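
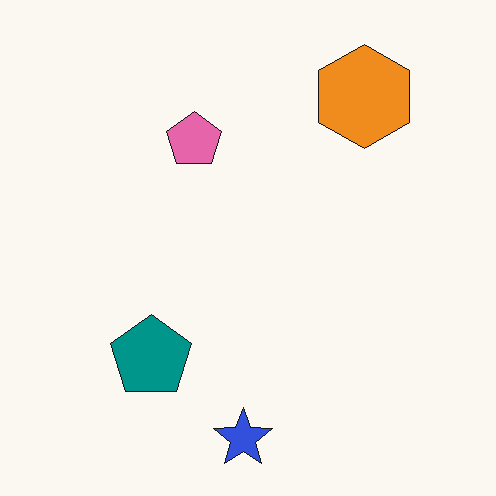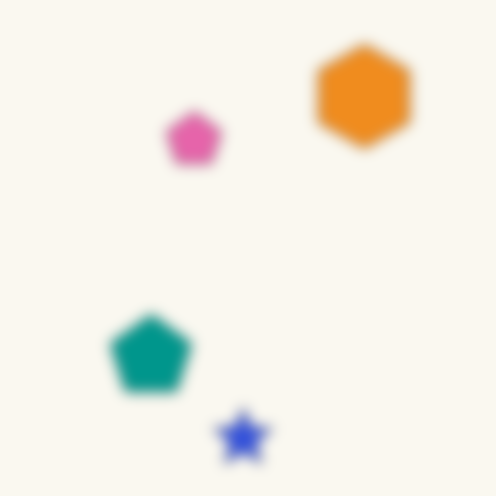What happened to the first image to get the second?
This is the original image strongly gaussian-blurred.

Shape edges and outlines are uniformly softened across the whole image.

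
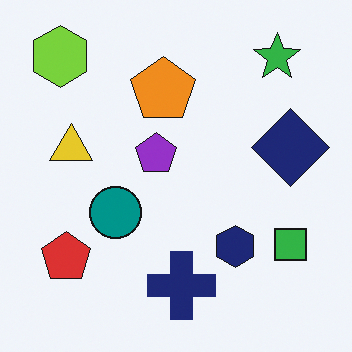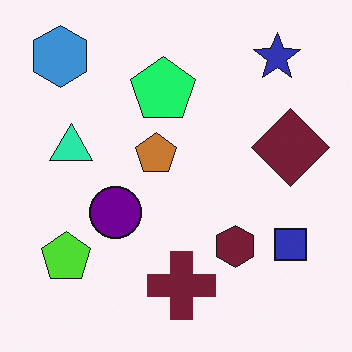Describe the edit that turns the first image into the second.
The second image is the first hue-shifted noticeably.

Every shape's color has rotated by the same amount around the hue wheel — a uniform hue shift.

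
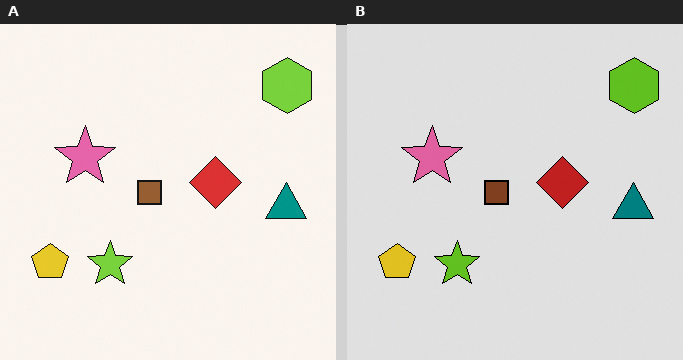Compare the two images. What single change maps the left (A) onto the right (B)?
The right (B) image is the left (A) moderately posterized.

Each flat color has snapped to a coarser quantized level — most visibly, the near-white background has dropped to a flat grey.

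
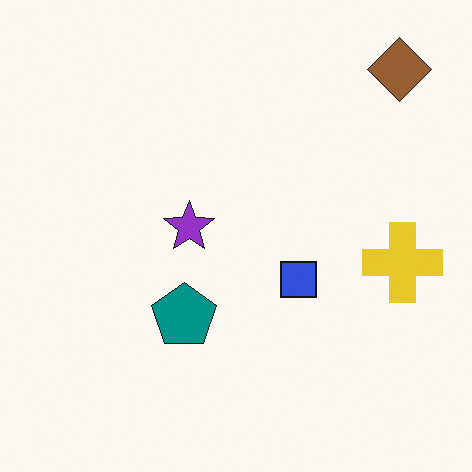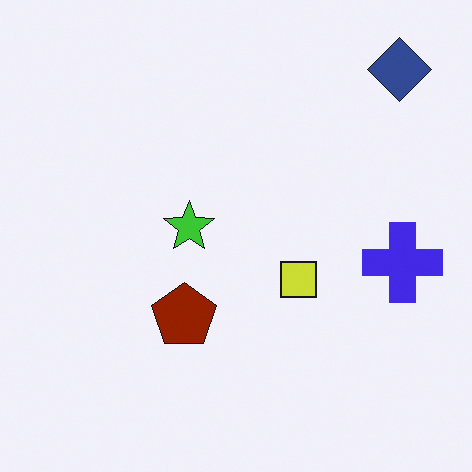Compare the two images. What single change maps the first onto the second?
The image was hue-shifted by a large amount.

Every shape's color has rotated by the same amount around the hue wheel — a uniform hue shift.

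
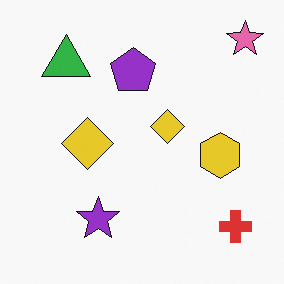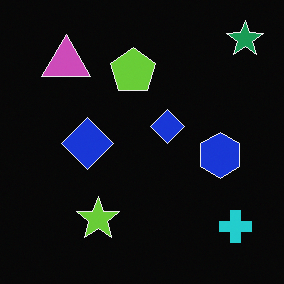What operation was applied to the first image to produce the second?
It was color-inverted (negative).

The light background has become dark and every shape's color is its complement — a photographic negative.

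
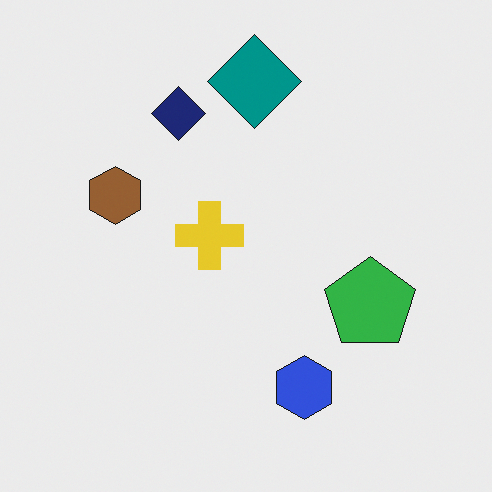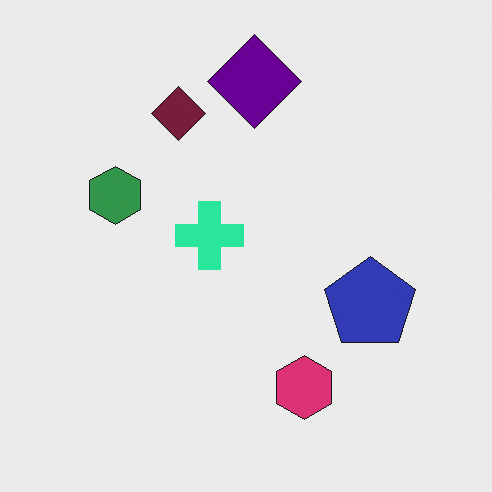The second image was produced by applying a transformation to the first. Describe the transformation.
This is the original image hue-shifted noticeably.

Every shape's color has rotated by the same amount around the hue wheel — a uniform hue shift.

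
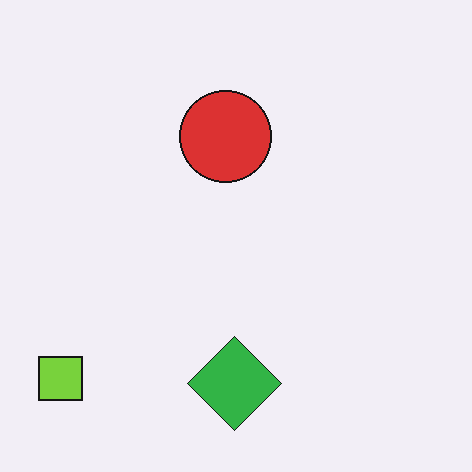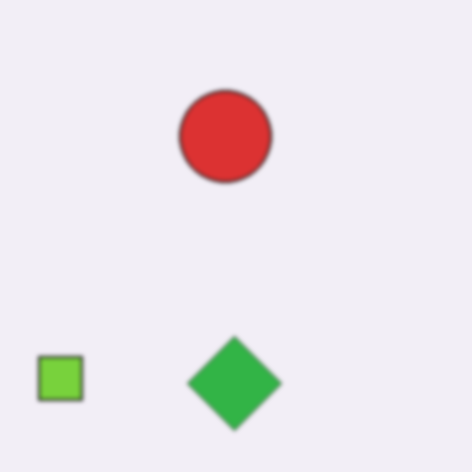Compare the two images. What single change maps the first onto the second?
Slightly softened.

Shape edges and outlines are uniformly softened across the whole image.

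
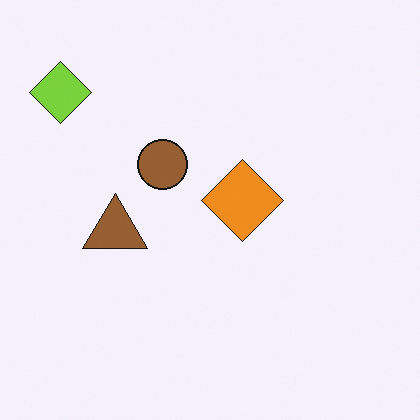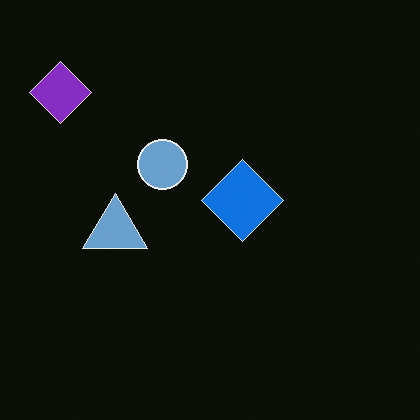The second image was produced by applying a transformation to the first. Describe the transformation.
This is the original image color-inverted (negative).

The light background has become dark and every shape's color is its complement — a photographic negative.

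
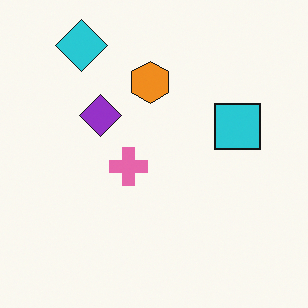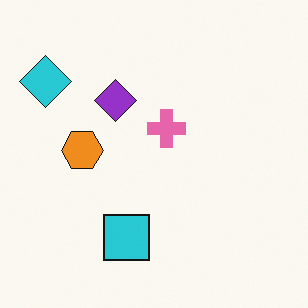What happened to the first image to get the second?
Transposed (reflected across the top-left ↔ bottom-right diagonal).

Shapes have swapped their row and column positions — what was in the top-right is now in the bottom-left — a diagonal reflection.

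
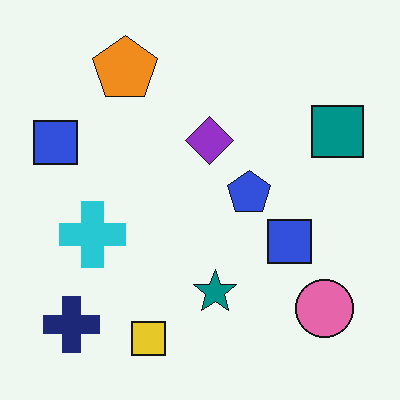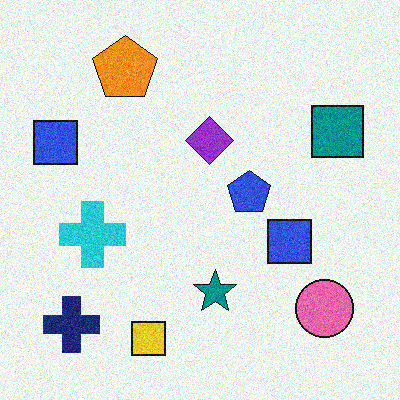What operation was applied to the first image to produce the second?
This is the original image degraded with moderate additive noise.

Random speckle covers the whole image, including the flat background.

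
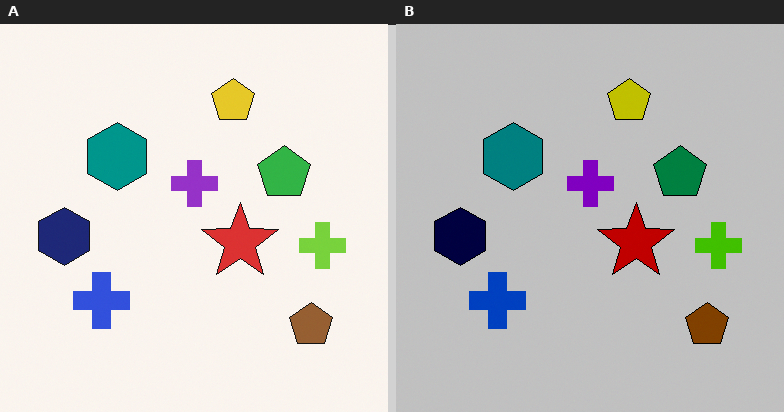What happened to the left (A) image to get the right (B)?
The image was aggressively posterized.

Each flat color has snapped to a coarser quantized level — most visibly, the near-white background has dropped to a flat grey.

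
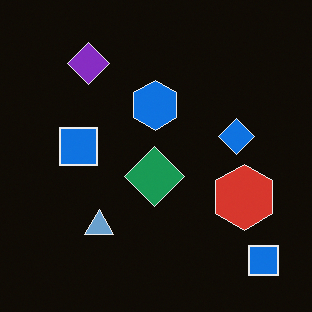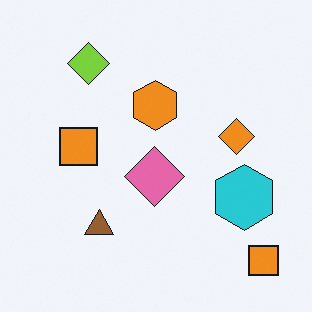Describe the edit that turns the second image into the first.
The first image is the second color-inverted (negative).

The light background has become dark and every shape's color is its complement — a photographic negative.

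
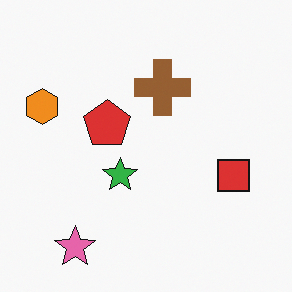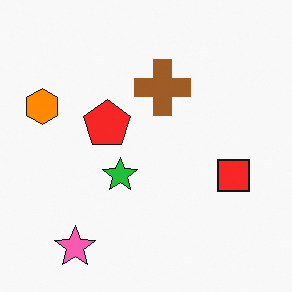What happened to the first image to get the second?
This is the original image slightly oversaturated.

All colors are more vivid — a global saturation change.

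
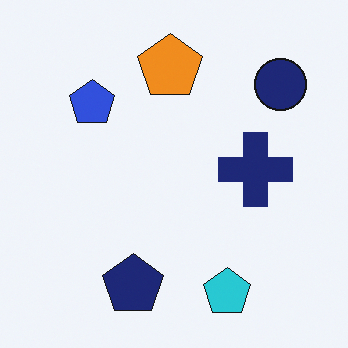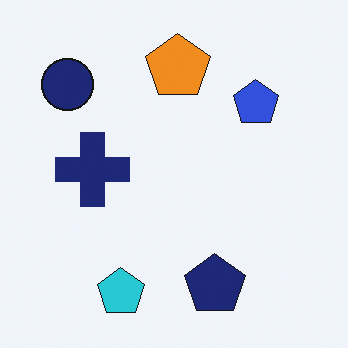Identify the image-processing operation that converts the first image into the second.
The image was flipped horizontally (left ↔ right).

The navy circle is in the top-right of the first image and the top-left of the second — shapes on opposite sides of the vertical midline have swapped in a mirror flip.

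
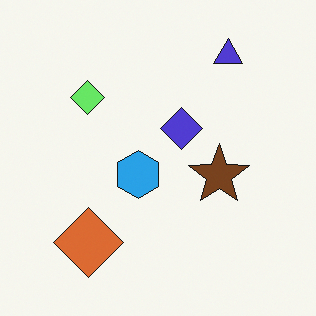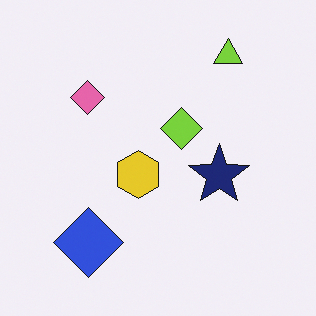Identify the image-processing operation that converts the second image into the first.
Hue-shifted through roughly a third of the color wheel.

Every shape's color has rotated by the same amount around the hue wheel — a uniform hue shift.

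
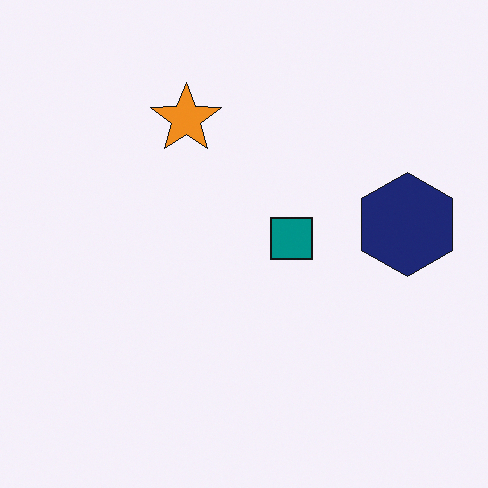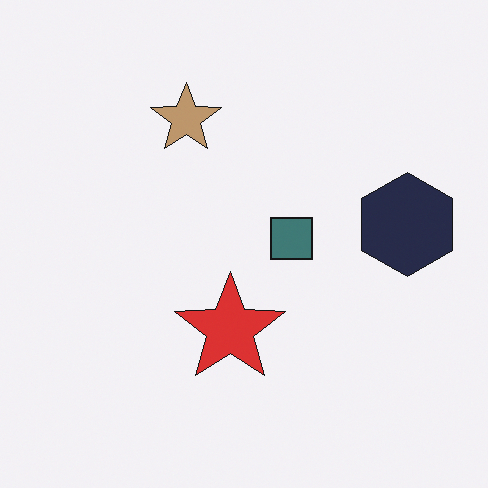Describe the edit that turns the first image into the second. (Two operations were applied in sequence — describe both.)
Heavily desaturated, then overlaid with an additional red star.

All colors are more muted and greyish — a global saturation change. A red star appears in the second image that is absent from the first.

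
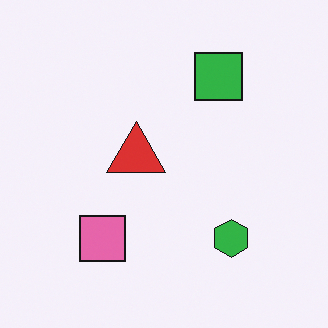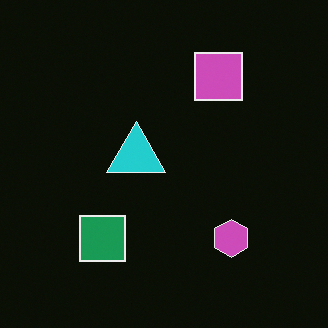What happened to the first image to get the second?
The second image is the first color-inverted (negative).

The light background has become dark and every shape's color is its complement — a photographic negative.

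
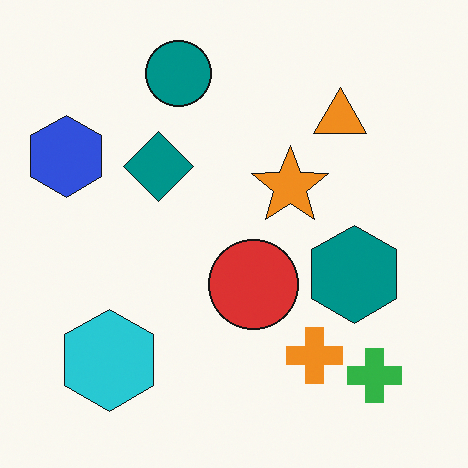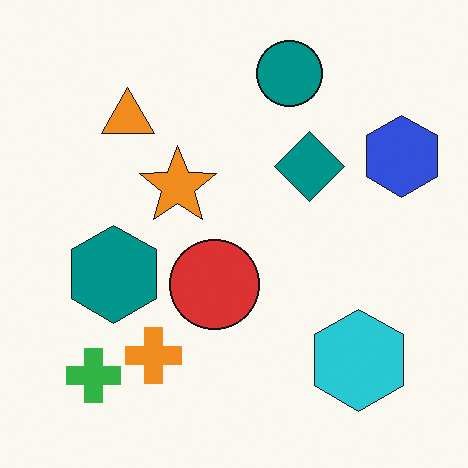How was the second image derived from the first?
This is the original image flipped horizontally (left ↔ right).

The blue hexagon is in the left of the first image and the right of the second — shapes on opposite sides of the vertical midline have swapped in a mirror flip.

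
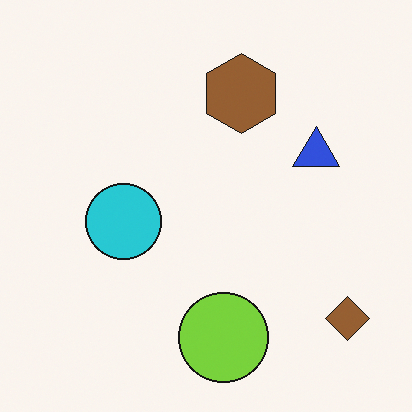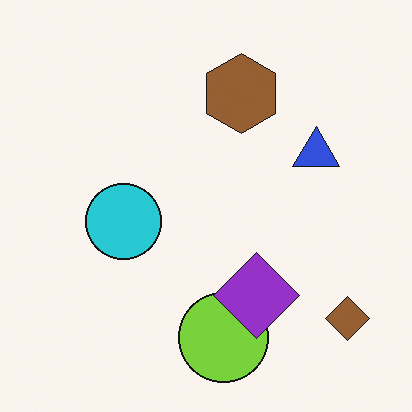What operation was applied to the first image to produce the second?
The second image is the first overlaid with an additional purple diamond.

A purple diamond appears in the second image that is absent from the first.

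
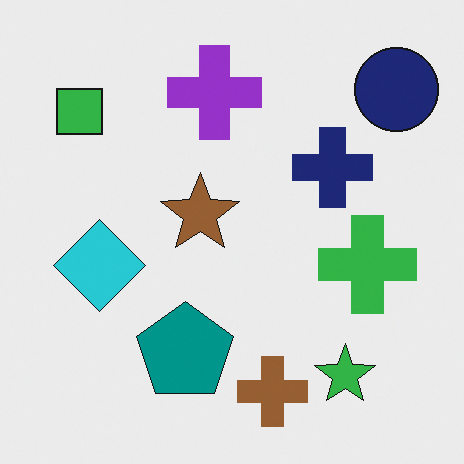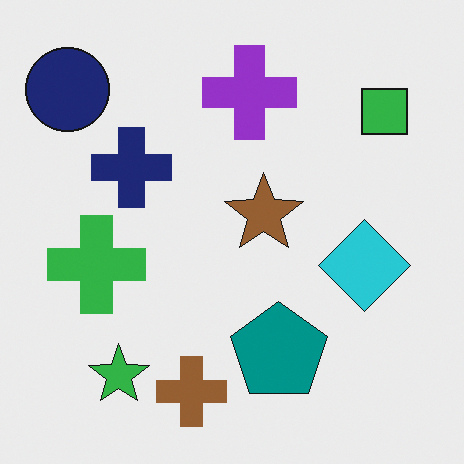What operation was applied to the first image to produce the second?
This is the original image flipped horizontally (left ↔ right).

The navy circle is in the top-right of the first image and the top-left of the second — shapes on opposite sides of the vertical midline have swapped in a mirror flip.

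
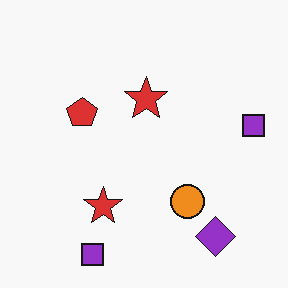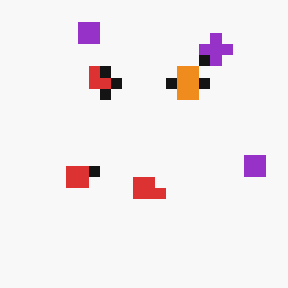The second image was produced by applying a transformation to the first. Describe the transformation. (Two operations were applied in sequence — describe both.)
Flipped vertically (top ↔ bottom), then heavily pixelated into large blocks.

The purple diamond is in the bottom-right of the first image and the top-right of the second — shapes on opposite sides of the horizontal midline have swapped in a mirror flip. Shapes are reduced to large square blocks; fine edges and outlines are lost — a downscale-then-upscale (mosaic) effect.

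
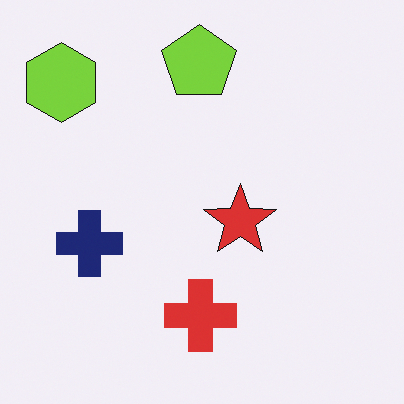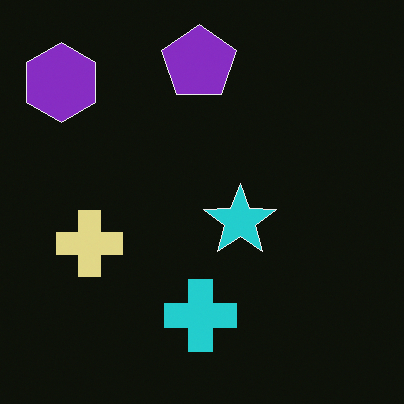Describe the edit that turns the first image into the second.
The image was color-inverted (negative).

The light background has become dark and every shape's color is its complement — a photographic negative.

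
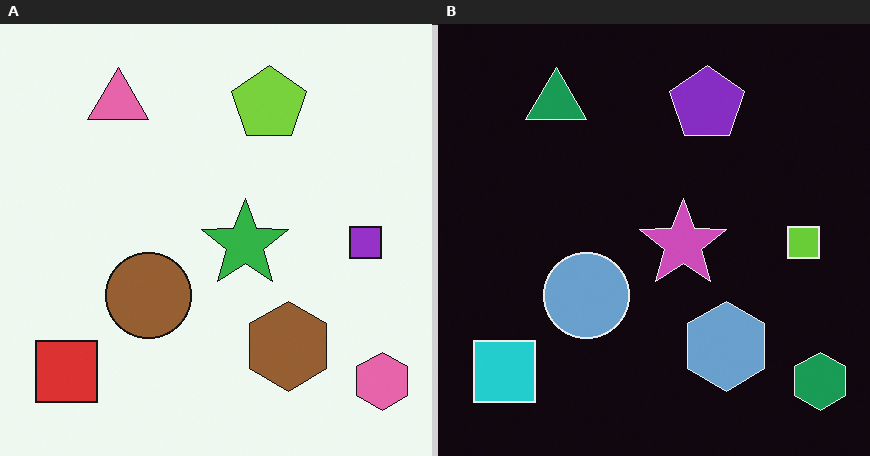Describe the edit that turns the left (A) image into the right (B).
The transformation is: color-inverted (negative).

The light background has become dark and every shape's color is its complement — a photographic negative.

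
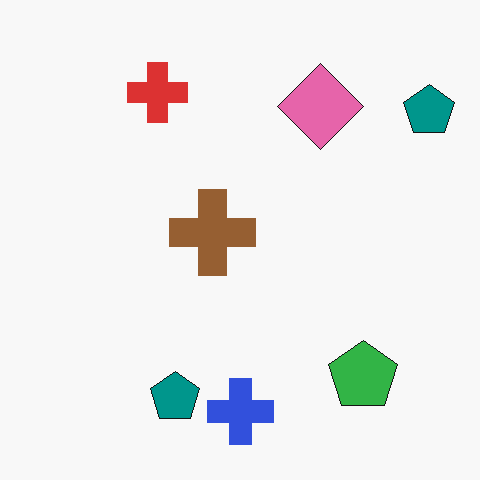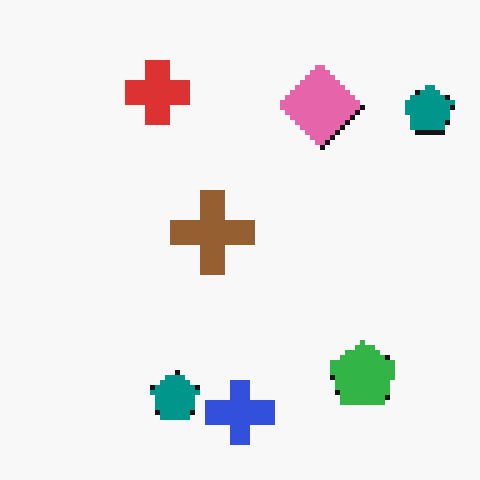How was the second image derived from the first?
The second image is the first mildly pixelated.

Shapes are reduced to large square blocks; fine edges and outlines are lost — a downscale-then-upscale (mosaic) effect.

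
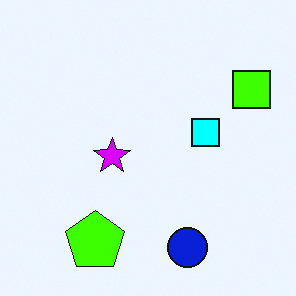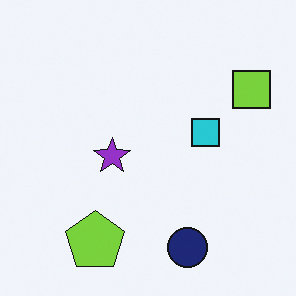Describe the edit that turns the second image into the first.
The first image is the second heavily oversaturated.

All colors are more vivid — a global saturation change.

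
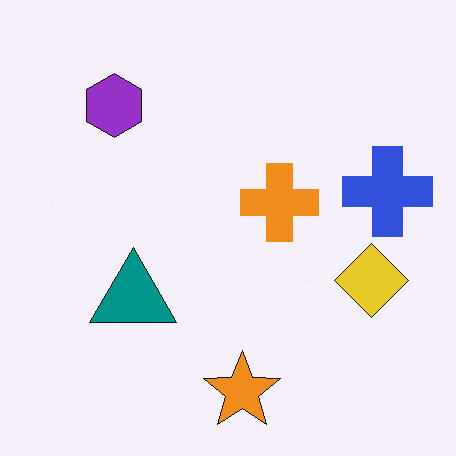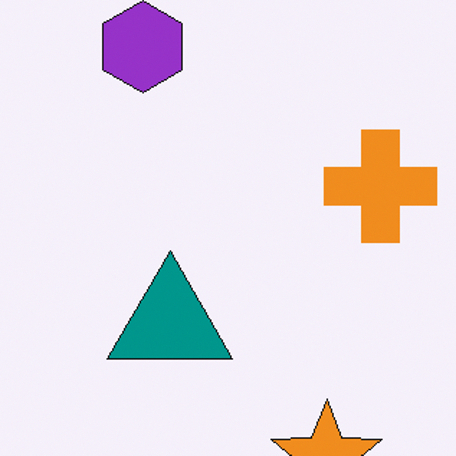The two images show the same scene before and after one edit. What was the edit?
It was cropped slightly and scaled back up.

The visible shapes are larger and the field of view is narrower; shapes near the original edges may be partly or wholly outside the frame — a crop-and-rescale.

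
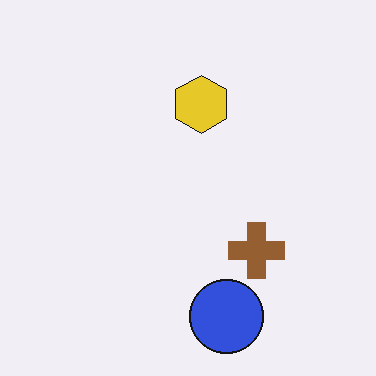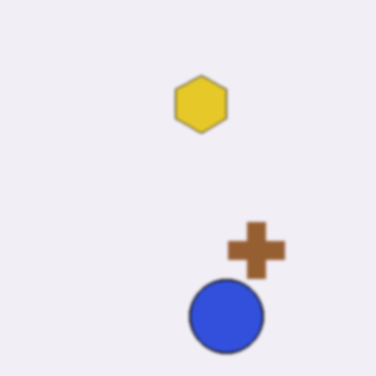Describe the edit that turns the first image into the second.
Slightly softened.

Shape edges and outlines are uniformly softened across the whole image.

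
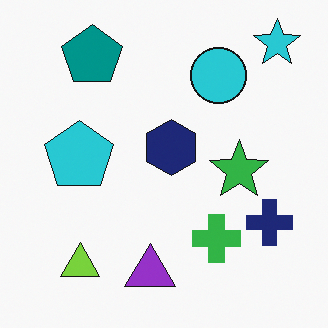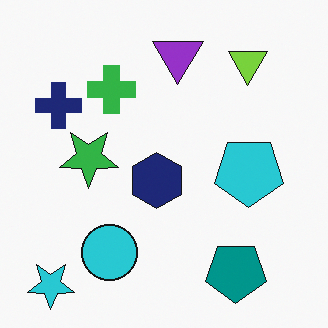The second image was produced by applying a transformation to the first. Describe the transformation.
This is the original image rotated 180°.

The cyan star sits in the top-right of the first image and the bottom-left of the second — consistent with a whole-image 180° rotation.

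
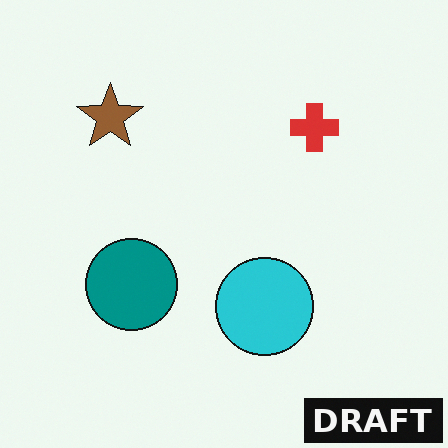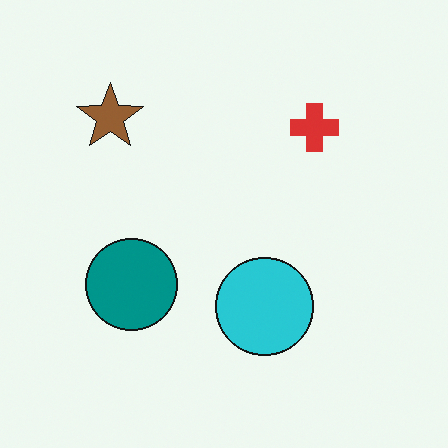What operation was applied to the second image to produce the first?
It was watermarked with the text "DRAFT" in the lower-right corner.

A dark label reading "DRAFT" appears in the lower-right corner.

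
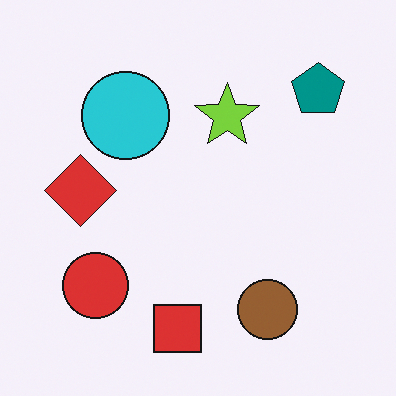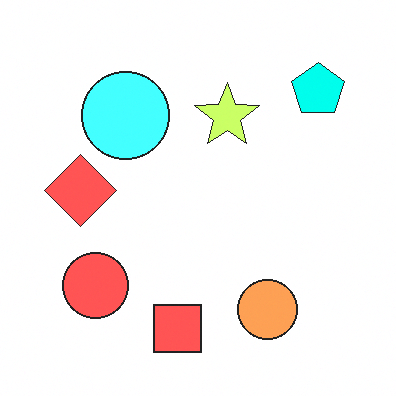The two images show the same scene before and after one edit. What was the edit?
The transformation is: noticeably brightened.

Every pixel — background and shapes alike — is uniformly brightened.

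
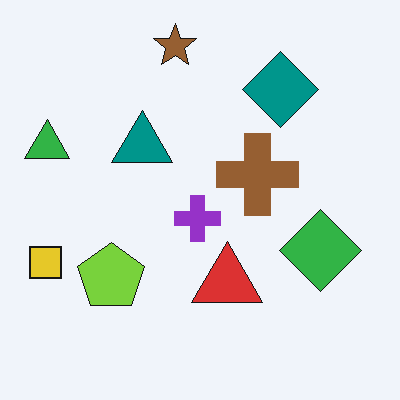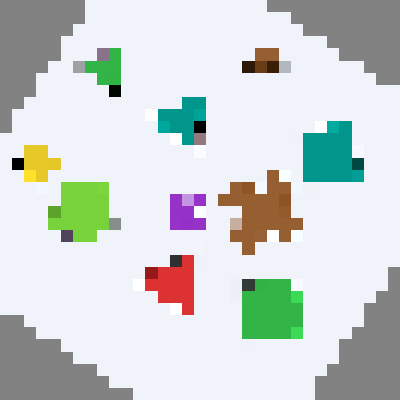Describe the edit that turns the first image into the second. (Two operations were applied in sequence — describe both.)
Rotated clockwise by a large amount — several tens of degrees, then coarsely pixelated.

Every shape is tilted by the same angle and the image corners show triangular fill wedges — a whole-image rotation by a non-right angle. Shapes are reduced to large square blocks; fine edges and outlines are lost — a downscale-then-upscale (mosaic) effect.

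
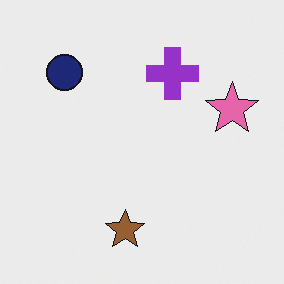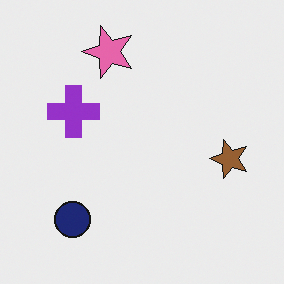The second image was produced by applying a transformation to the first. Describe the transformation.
The image was rotated 90° counter-clockwise.

The navy circle sits in the top-left of the first image and the bottom-left of the second — consistent with a whole-image 90° counter-clockwise rotation.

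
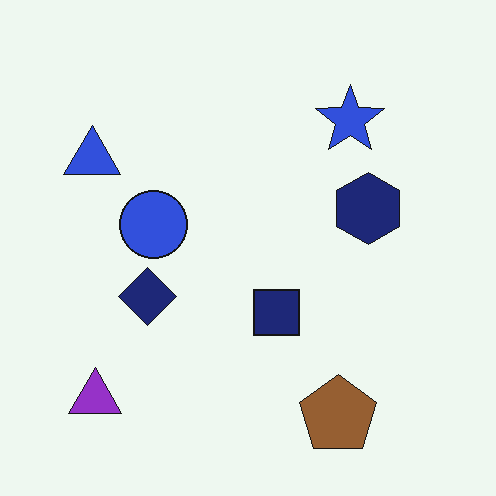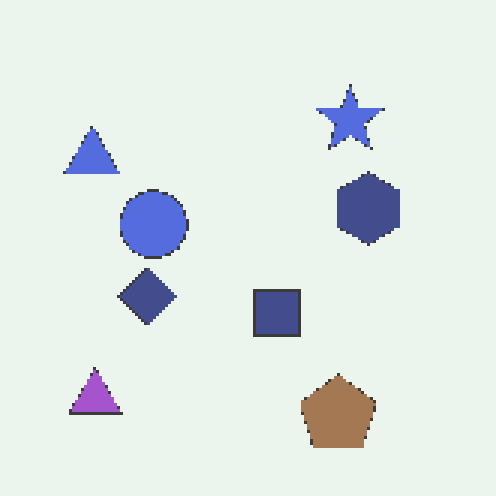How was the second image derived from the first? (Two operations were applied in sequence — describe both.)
Given slightly reduced contrast, then mildly pixelated.

Tones are pushed toward mid-grey across the whole image — a global contrast change. Shapes are reduced to large square blocks; fine edges and outlines are lost — a downscale-then-upscale (mosaic) effect.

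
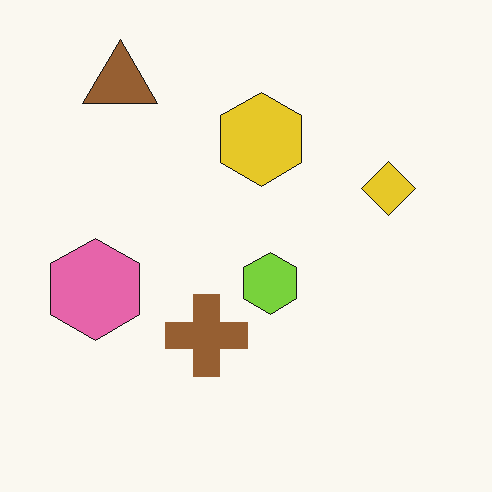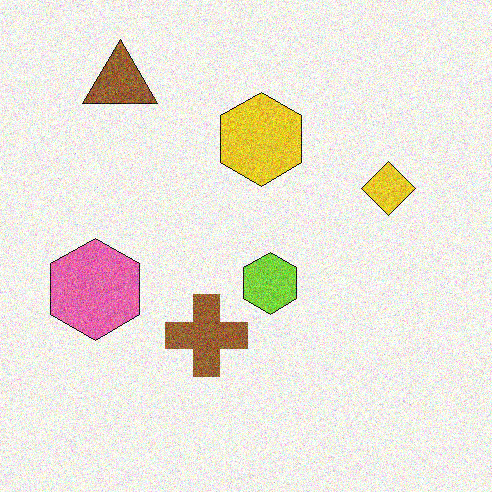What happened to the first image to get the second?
The transformation is: degraded with visible gaussian noise.

Random speckle covers the whole image, including the flat background.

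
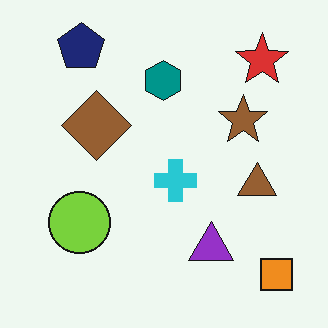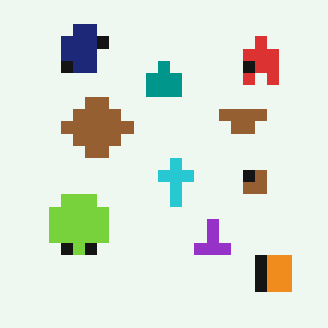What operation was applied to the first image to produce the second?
The second image is the first heavily pixelated into large blocks.

Shapes are reduced to large square blocks; fine edges and outlines are lost — a downscale-then-upscale (mosaic) effect.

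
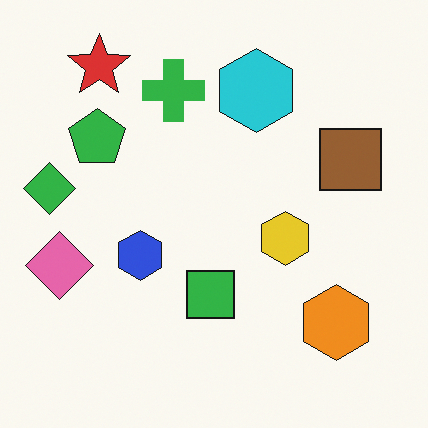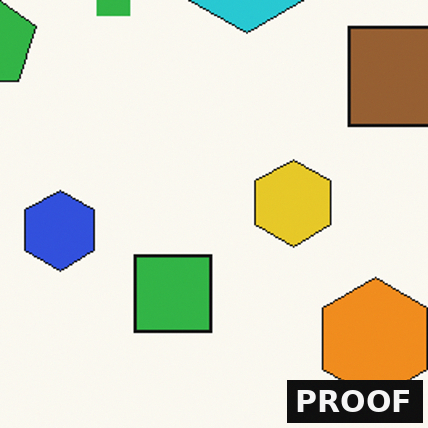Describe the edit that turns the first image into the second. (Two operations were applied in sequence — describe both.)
The transformation is: cropped slightly and scaled back up, then watermarked with the text "PROOF" in the lower-right corner.

The visible shapes are larger and the field of view is narrower; shapes near the original edges may be partly or wholly outside the frame — a crop-and-rescale. A dark label reading "PROOF" appears in the lower-right corner.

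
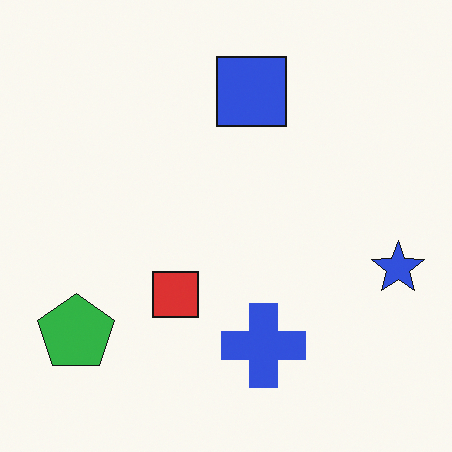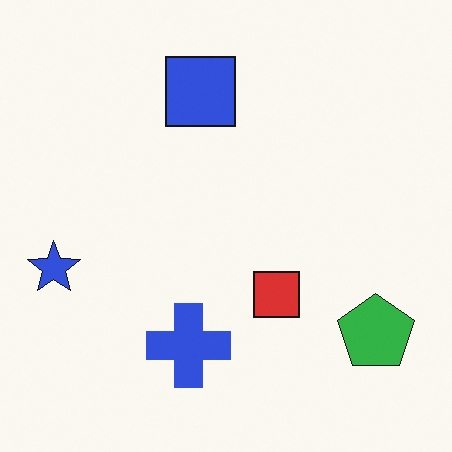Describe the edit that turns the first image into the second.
The transformation is: flipped horizontally (left ↔ right).

The blue star is in the right of the first image and the left of the second — shapes on opposite sides of the vertical midline have swapped in a mirror flip.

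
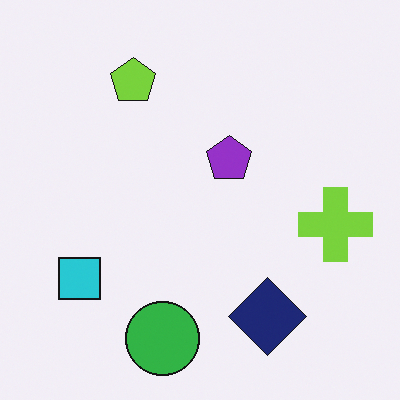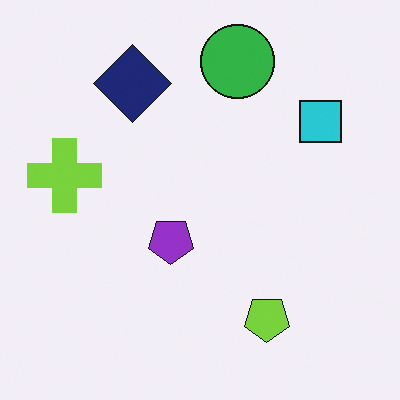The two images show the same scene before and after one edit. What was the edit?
Rotated 180°.

The cyan square sits in the bottom-left of the first image and the top-right of the second — consistent with a whole-image 180° rotation.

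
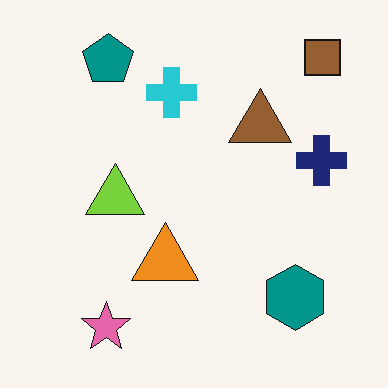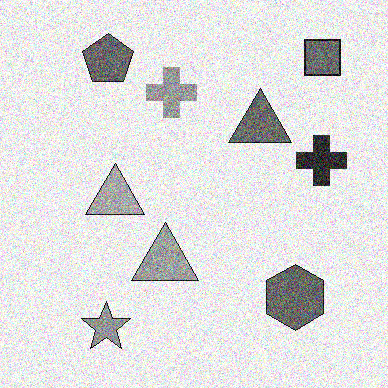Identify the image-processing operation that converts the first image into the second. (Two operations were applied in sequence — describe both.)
Converted to grayscale, then degraded with a thick layer of grain.

All color is removed — every shape is now a shade of grey. Random speckle covers the whole image, including the flat background.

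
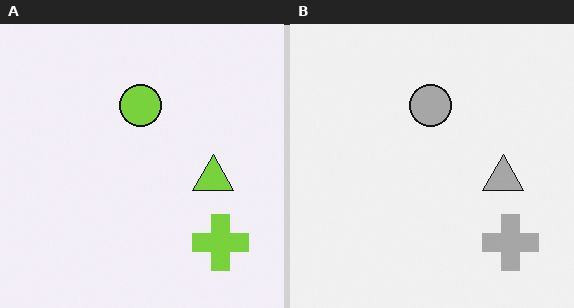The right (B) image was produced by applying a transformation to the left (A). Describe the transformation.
This is the original image converted to grayscale.

All color is removed — every shape is now a shade of grey.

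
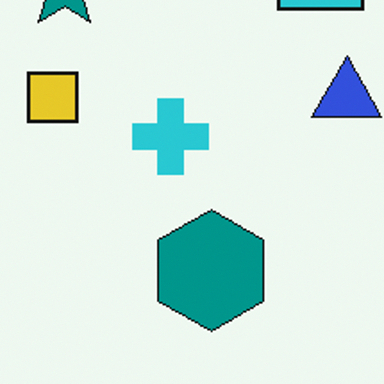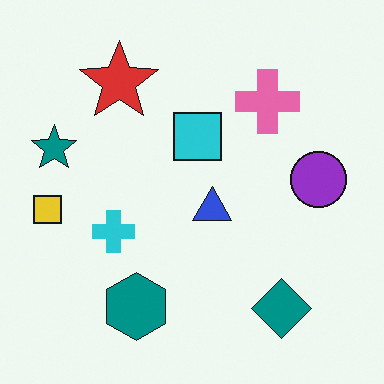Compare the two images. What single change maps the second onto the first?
This is the original image cropped tightly and scaled back up.

The visible shapes are larger and the field of view is narrower; shapes near the original edges may be partly or wholly outside the frame — a crop-and-rescale.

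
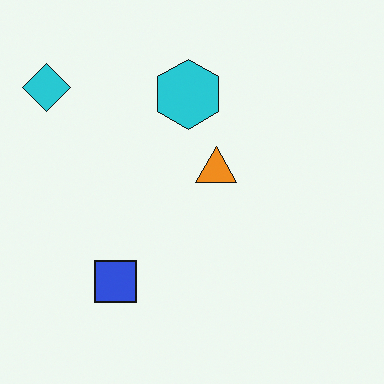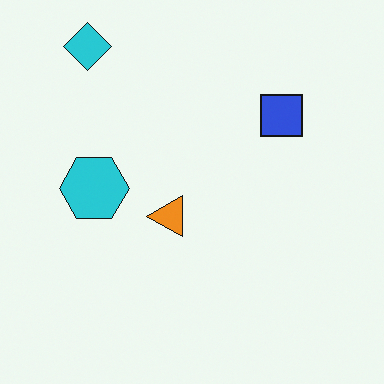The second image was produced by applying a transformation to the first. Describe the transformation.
Transposed (reflected across the top-left ↔ bottom-right diagonal).

Shapes have swapped their row and column positions — what was in the top-right is now in the bottom-left — a diagonal reflection.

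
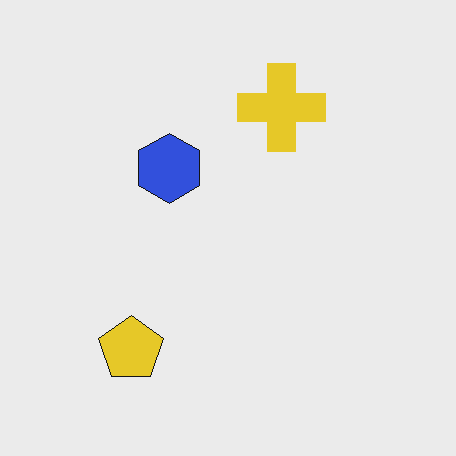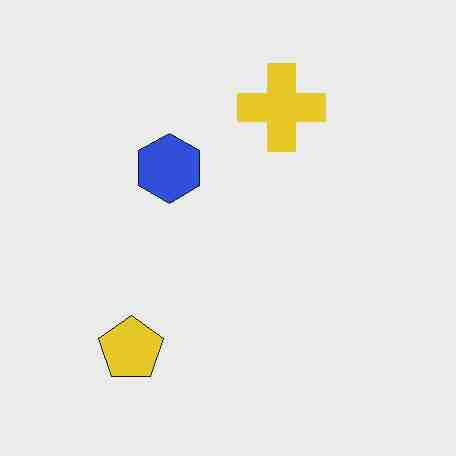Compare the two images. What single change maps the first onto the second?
It was heavily JPEG-compressed with obvious blocking artifacts.

Blocky 8×8 compression artifacts appear around shape edges and the flat background shows ringing — characteristic JPEG degradation.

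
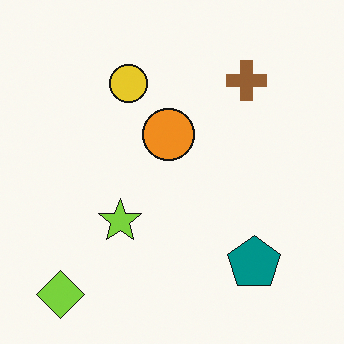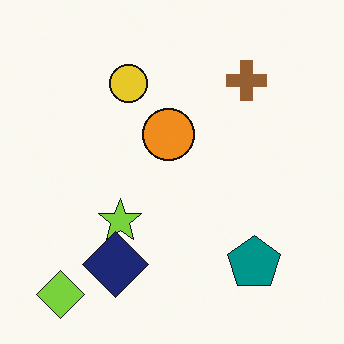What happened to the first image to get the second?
This is the original image overlaid with an additional navy diamond.

A navy diamond appears in the second image that is absent from the first.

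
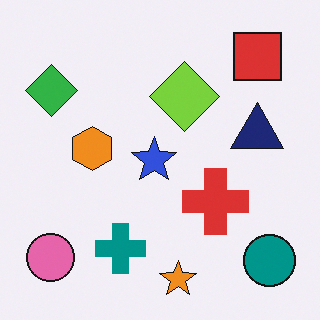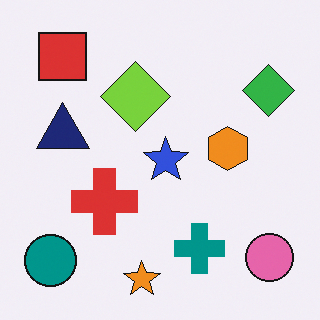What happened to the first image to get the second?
The second image is the first flipped horizontally (left ↔ right).

The pink circle is in the bottom-left of the first image and the bottom-right of the second — shapes on opposite sides of the vertical midline have swapped in a mirror flip.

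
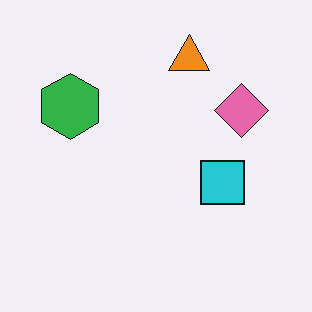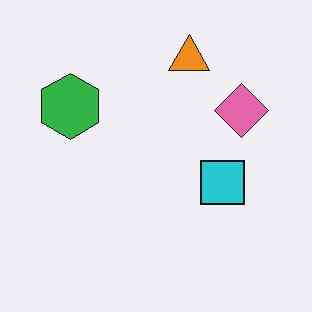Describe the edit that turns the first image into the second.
It was given moderate JPEG compression.

Blocky 8×8 compression artifacts appear around shape edges and the flat background shows ringing — characteristic JPEG degradation.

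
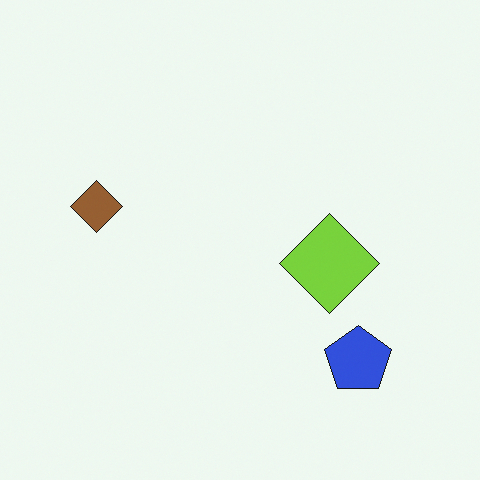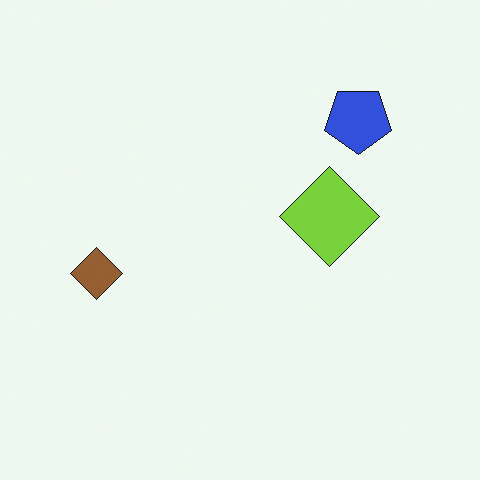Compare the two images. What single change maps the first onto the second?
Flipped vertically (top ↔ bottom).

The blue pentagon is in the bottom-right of the first image and the top-right of the second — shapes on opposite sides of the horizontal midline have swapped in a mirror flip.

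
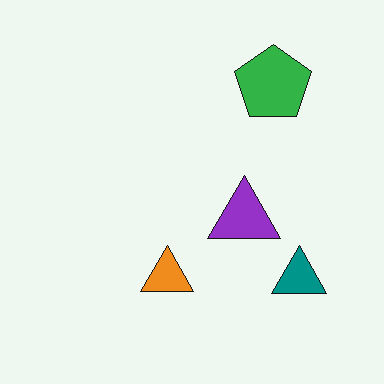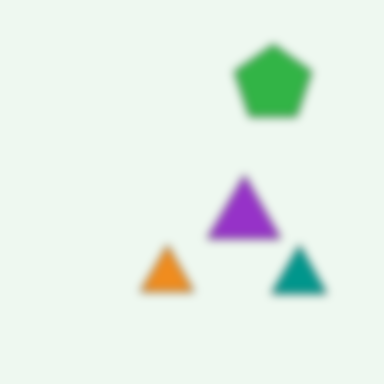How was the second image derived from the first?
Noticeably gaussian-blurred.

Shape edges and outlines are uniformly softened across the whole image.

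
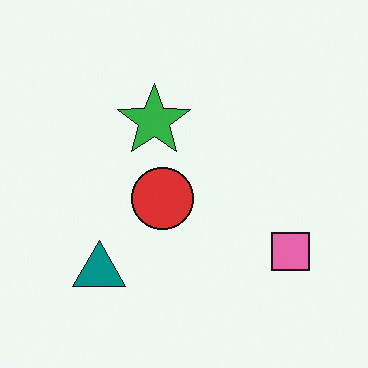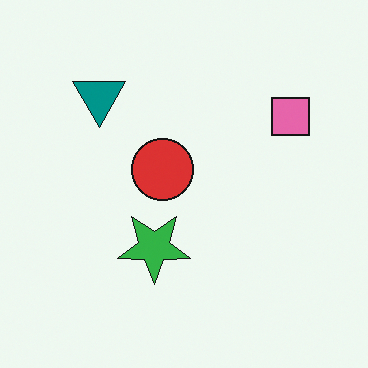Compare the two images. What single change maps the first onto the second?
It was flipped vertically (top ↔ bottom).

The teal triangle is in the bottom-left of the first image and the top-left of the second — shapes on opposite sides of the horizontal midline have swapped in a mirror flip.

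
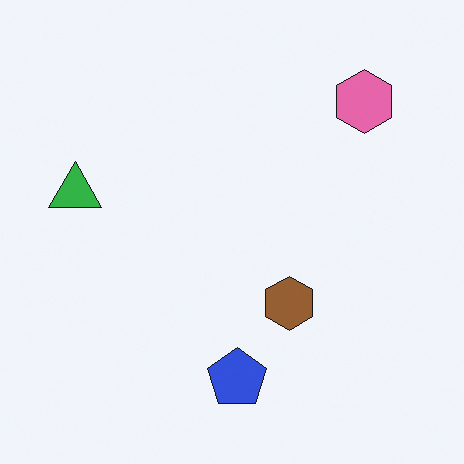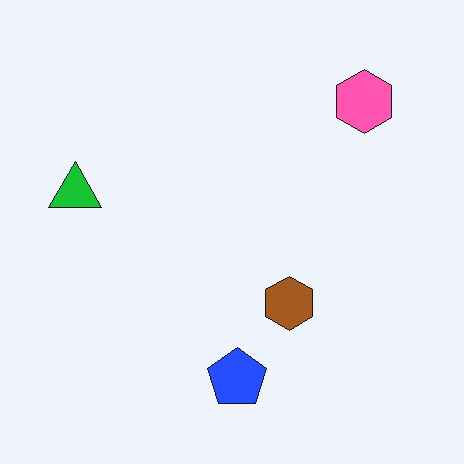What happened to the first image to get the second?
The second image is the first slightly oversaturated.

All colors are more vivid — a global saturation change.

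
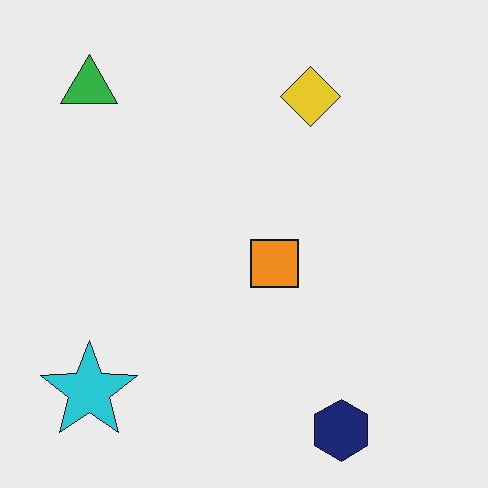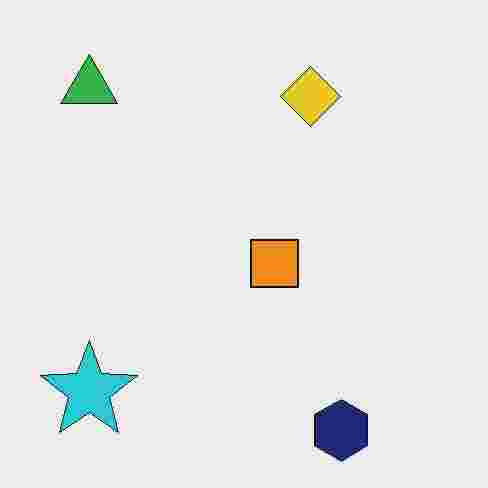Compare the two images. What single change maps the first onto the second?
Heavily JPEG-compressed with obvious blocking artifacts.

Blocky 8×8 compression artifacts appear around shape edges and the flat background shows ringing — characteristic JPEG degradation.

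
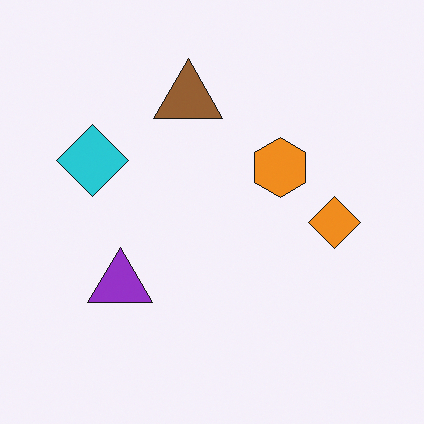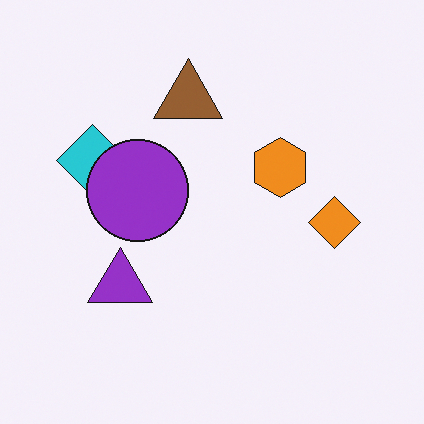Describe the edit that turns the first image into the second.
It was overlaid with an additional purple circle.

A purple circle appears in the second image that is absent from the first.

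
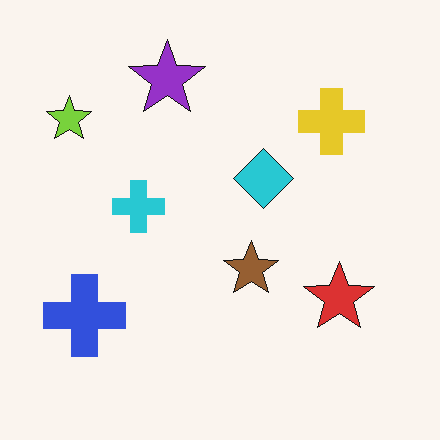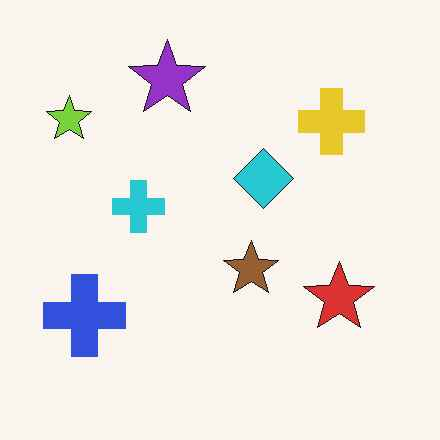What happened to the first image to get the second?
The image was JPEG-compressed with visible artifacts.

Blocky 8×8 compression artifacts appear around shape edges and the flat background shows ringing — characteristic JPEG degradation.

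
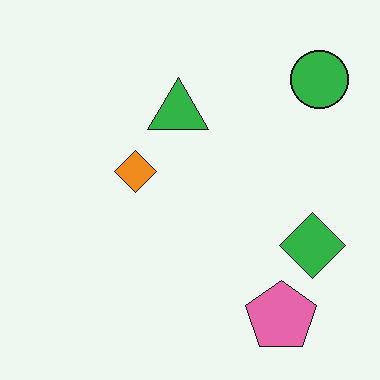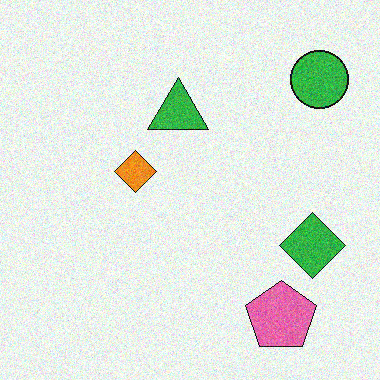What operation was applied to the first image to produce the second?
The second image is the first degraded with visible gaussian noise.

Random speckle covers the whole image, including the flat background.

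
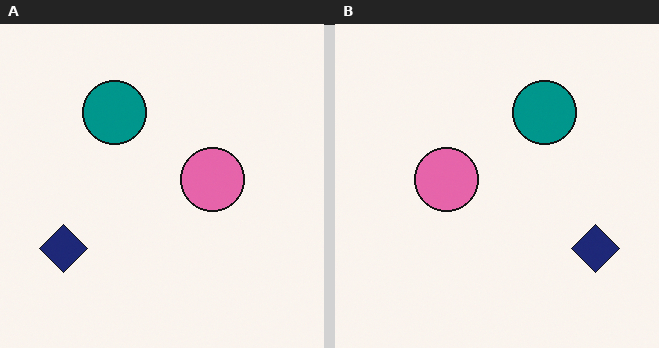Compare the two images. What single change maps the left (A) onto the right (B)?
It was flipped horizontally (left ↔ right).

The navy diamond is in the bottom-left of the left (A) image and the bottom-right of the right (B) — shapes on opposite sides of the vertical midline have swapped in a mirror flip.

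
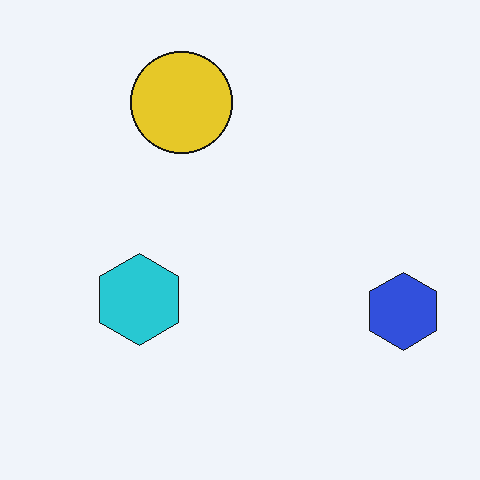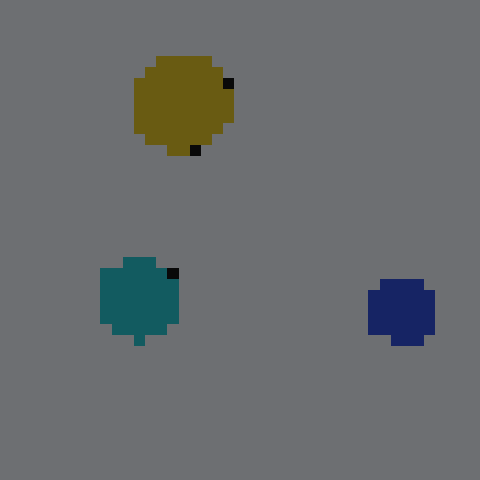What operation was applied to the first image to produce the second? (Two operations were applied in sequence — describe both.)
The image was darkened a lot, then heavily pixelated into large blocks.

Every pixel — background and shapes alike — is uniformly darkened. Shapes are reduced to large square blocks; fine edges and outlines are lost — a downscale-then-upscale (mosaic) effect.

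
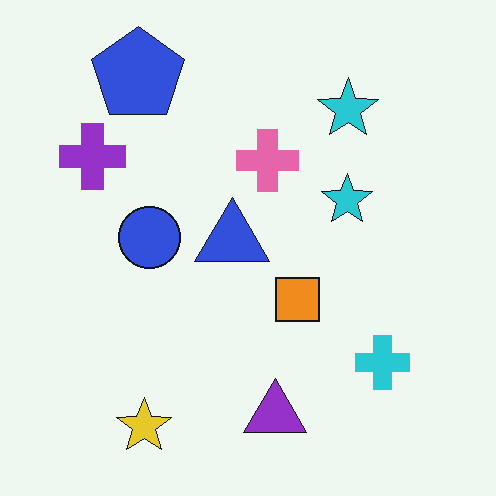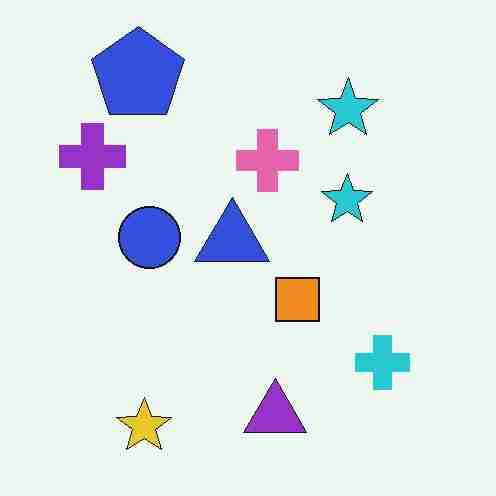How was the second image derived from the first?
The second image is the first degraded with heavy JPEG compression.

Blocky 8×8 compression artifacts appear around shape edges and the flat background shows ringing — characteristic JPEG degradation.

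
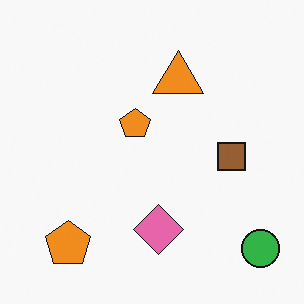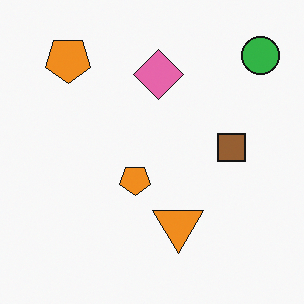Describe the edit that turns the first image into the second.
The second image is the first flipped vertically (top ↔ bottom).

The green circle is in the bottom-right of the first image and the top-right of the second — shapes on opposite sides of the horizontal midline have swapped in a mirror flip.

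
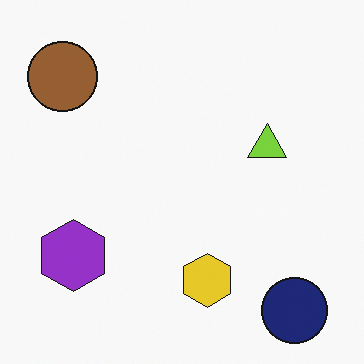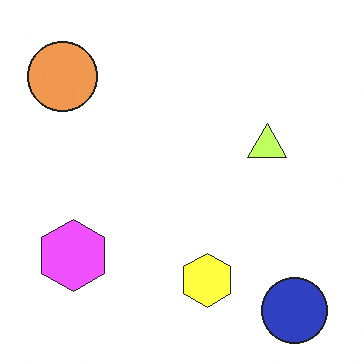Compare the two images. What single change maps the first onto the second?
This is the original image noticeably brightened.

Every pixel — background and shapes alike — is uniformly brightened.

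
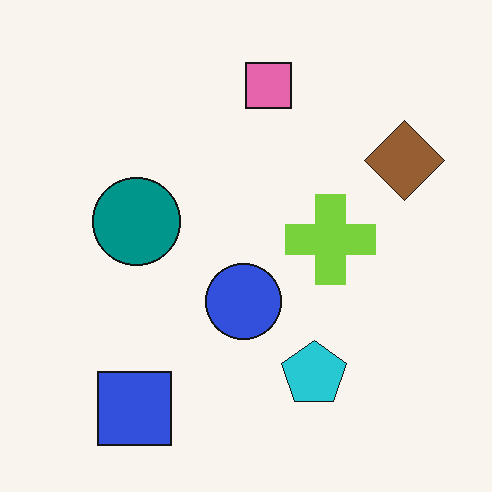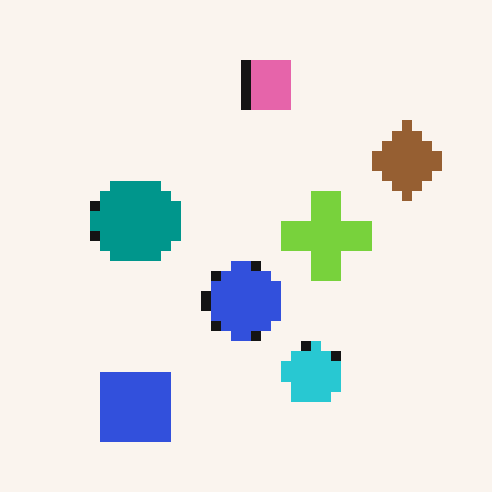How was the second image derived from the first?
The transformation is: heavily pixelated into large blocks.

Shapes are reduced to large square blocks; fine edges and outlines are lost — a downscale-then-upscale (mosaic) effect.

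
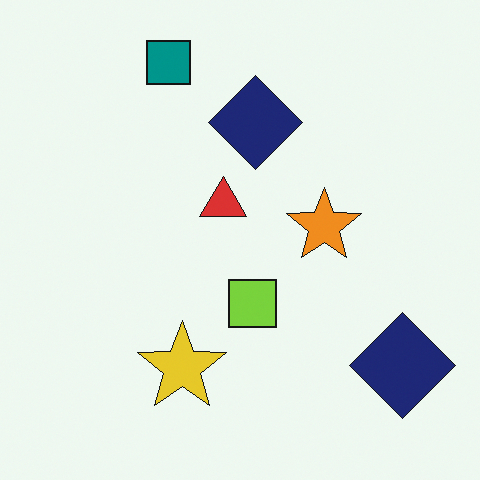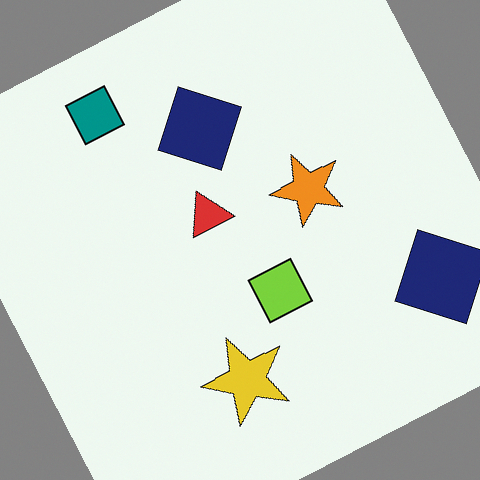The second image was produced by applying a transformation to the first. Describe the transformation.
This is the original image rotated counter-clockwise by a clearly visible amount.

Every shape is tilted by the same angle and the image corners show triangular fill wedges — a whole-image rotation by a non-right angle.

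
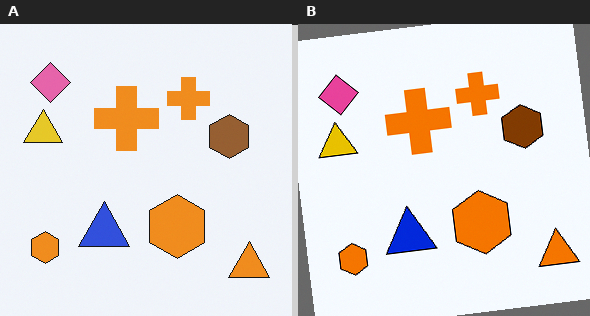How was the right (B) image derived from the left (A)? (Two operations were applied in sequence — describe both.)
The transformation is: rotated counter-clockwise by a slight angle, then given slightly increased contrast.

Every shape is tilted by the same angle and the image corners show triangular fill wedges — a whole-image rotation by a non-right angle. Tones are pushed away from mid-grey across the whole image — a global contrast change.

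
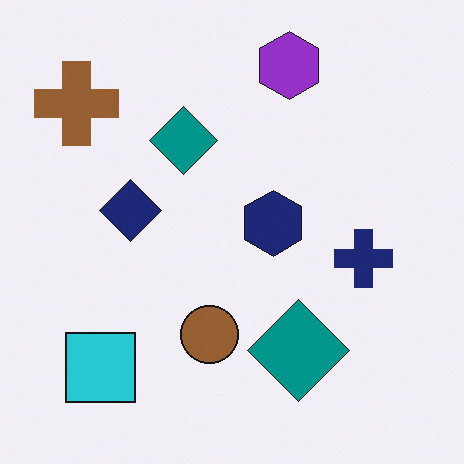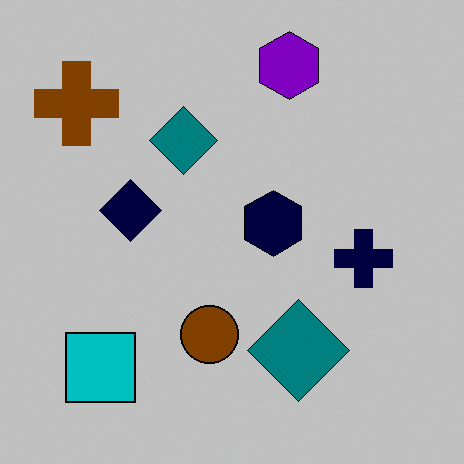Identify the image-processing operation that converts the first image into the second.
The image was heavily posterized to just a handful of flat colors.

Each flat color has snapped to a coarser quantized level — most visibly, the near-white background has dropped to a flat grey.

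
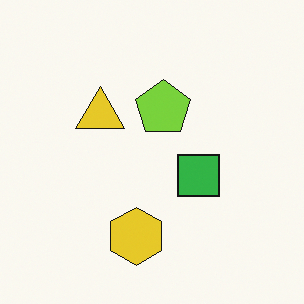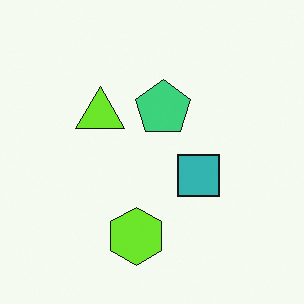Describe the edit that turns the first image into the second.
This is the original image hue-shifted by a small amount.

Every shape's color has rotated by the same amount around the hue wheel — a uniform hue shift.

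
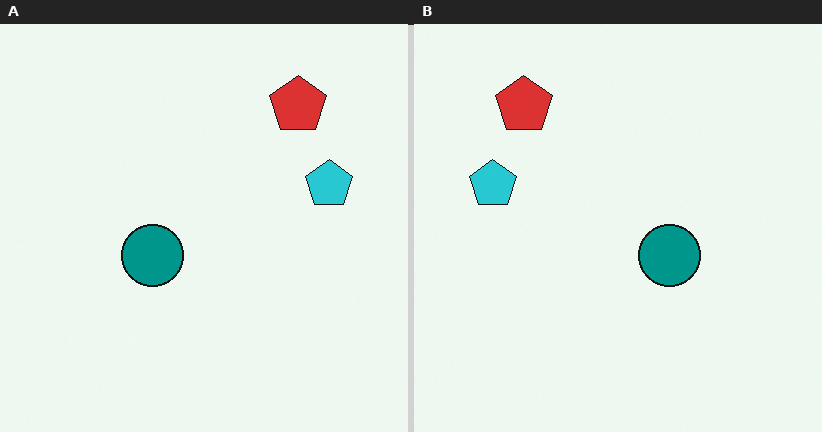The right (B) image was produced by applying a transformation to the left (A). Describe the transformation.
The image was flipped horizontally (left ↔ right).

The cyan pentagon is in the right of the left (A) image and the left of the right (B) — shapes on opposite sides of the vertical midline have swapped in a mirror flip.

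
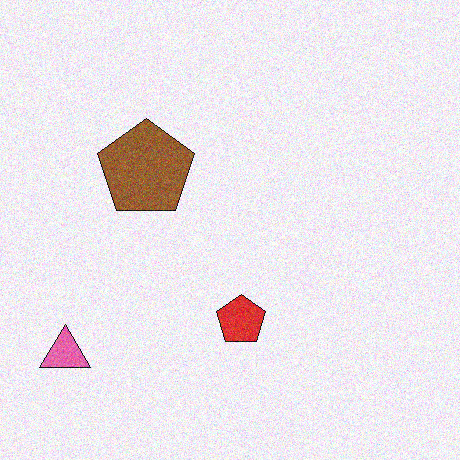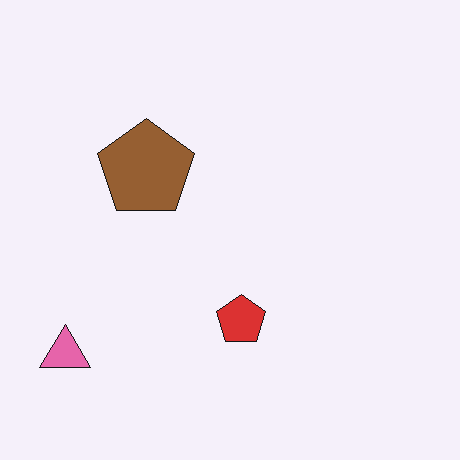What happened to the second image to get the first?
The transformation is: degraded with moderate additive noise.

Random speckle covers the whole image, including the flat background.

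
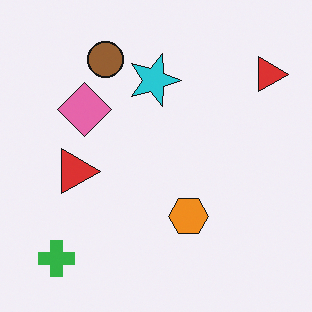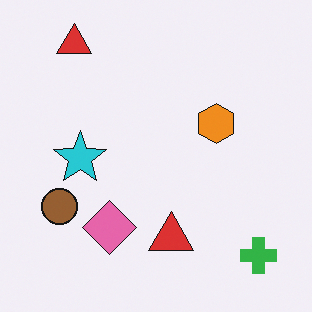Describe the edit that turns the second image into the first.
The image was rotated 90° clockwise.

The green cross sits in the bottom-right of the second image and the bottom-left of the first — consistent with a whole-image 90° clockwise rotation.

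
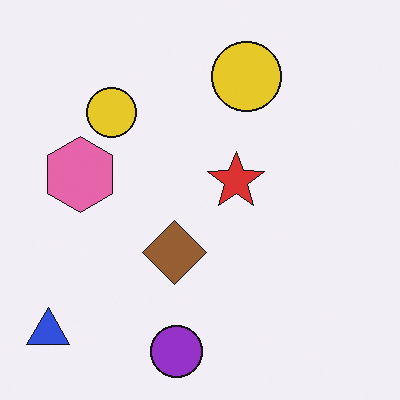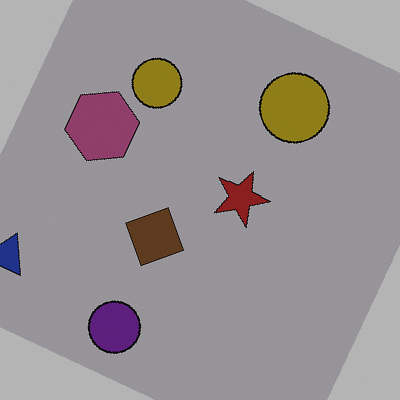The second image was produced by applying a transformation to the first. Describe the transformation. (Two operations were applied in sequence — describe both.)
The second image is the first substantially darkened, then rotated clockwise by a moderate amount.

Every pixel — background and shapes alike — is uniformly darkened. Every shape is tilted by the same angle and the image corners show triangular fill wedges — a whole-image rotation by a non-right angle.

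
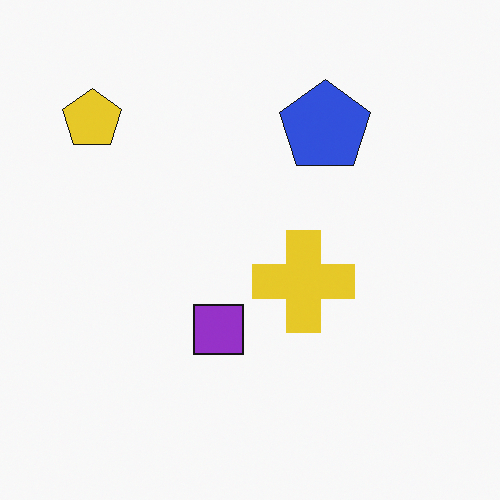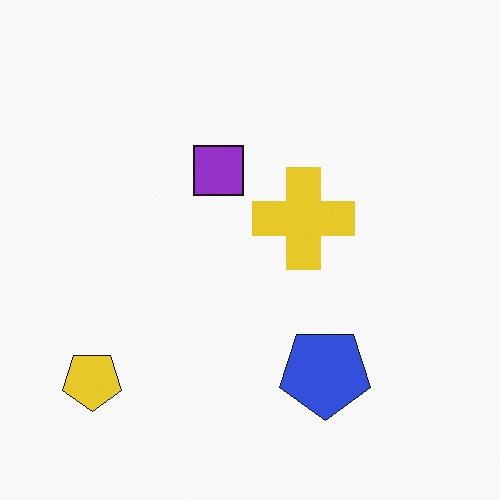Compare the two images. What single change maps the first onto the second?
It was flipped vertically (top ↔ bottom).

The yellow pentagon is in the top-left of the first image and the bottom-left of the second — shapes on opposite sides of the horizontal midline have swapped in a mirror flip.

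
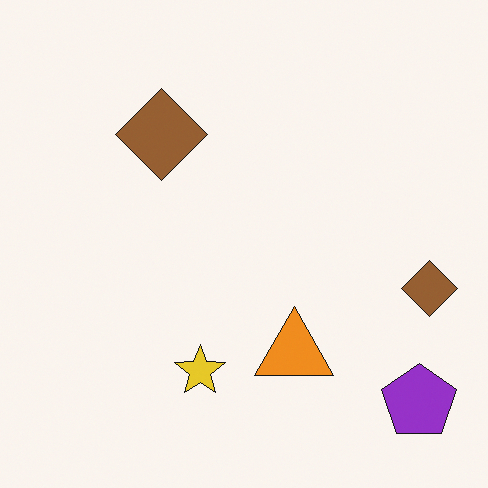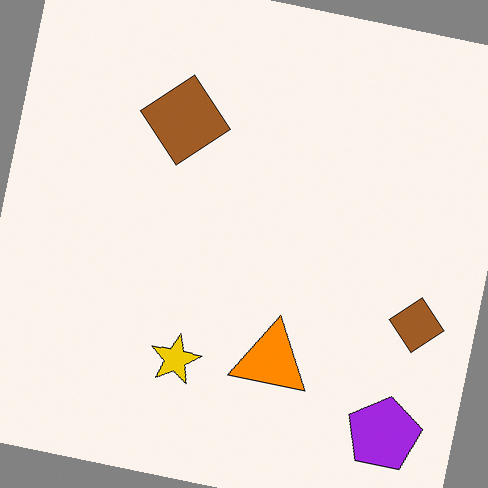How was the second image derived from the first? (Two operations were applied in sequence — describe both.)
This is the original image rotated clockwise by a few degrees, then slightly oversaturated.

Every shape is tilted by the same angle and the image corners show triangular fill wedges — a whole-image rotation by a non-right angle. All colors are more vivid — a global saturation change.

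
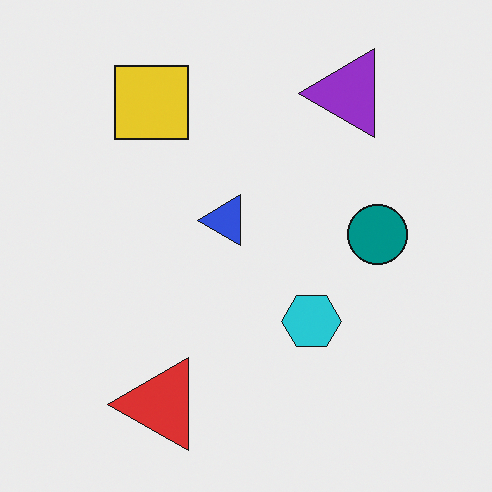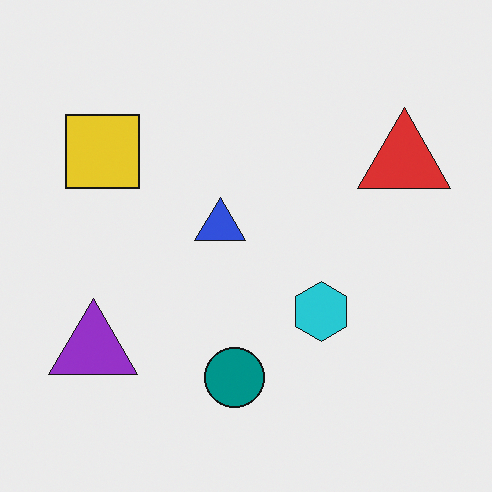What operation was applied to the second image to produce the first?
It was transposed (reflected across the top-left ↔ bottom-right diagonal).

Shapes have swapped their row and column positions — what was in the top-right is now in the bottom-left — a diagonal reflection.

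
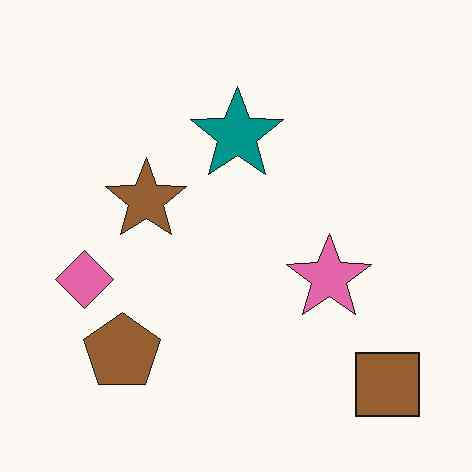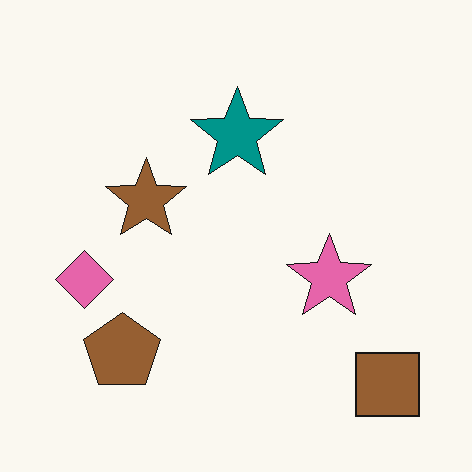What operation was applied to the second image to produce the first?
This is the original image JPEG-compressed with visible artifacts.

Blocky 8×8 compression artifacts appear around shape edges and the flat background shows ringing — characteristic JPEG degradation.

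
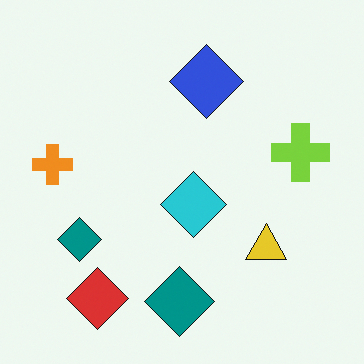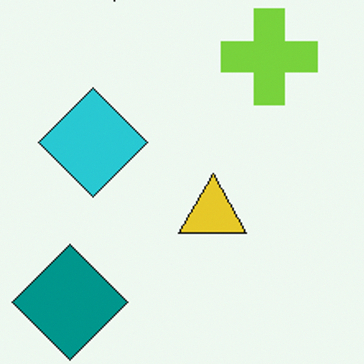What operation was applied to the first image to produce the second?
The second image is the first cropped to a noticeably smaller region and rescaled.

The visible shapes are larger and the field of view is narrower; shapes near the original edges may be partly or wholly outside the frame — a crop-and-rescale.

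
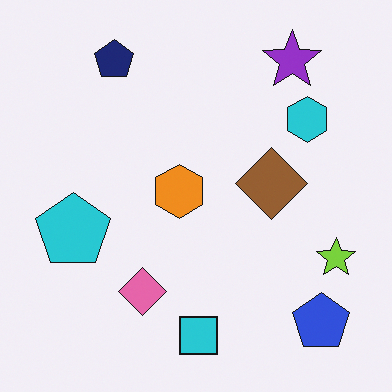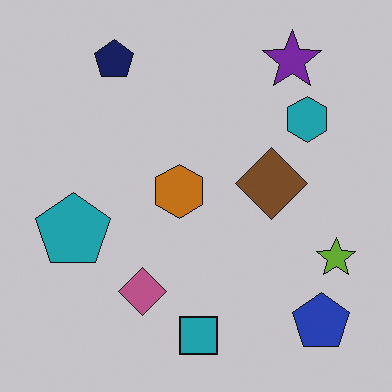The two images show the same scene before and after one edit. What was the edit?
It was slightly darkened.

Every pixel — background and shapes alike — is uniformly darkened.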